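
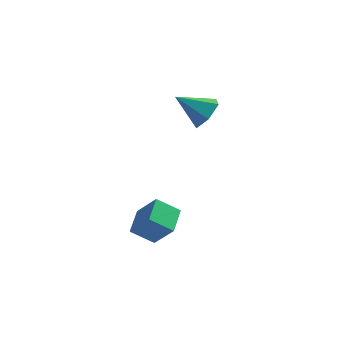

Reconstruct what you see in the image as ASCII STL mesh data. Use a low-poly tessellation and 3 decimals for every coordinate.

solid 
facet normal 0.808 0.032 -0.588
outer loop
vertex 1.722 3.824 1.196
vertex 1.337 3.939 0.673
vertex 1.574 4.444 1.026
endloop
endfacet
facet normal 0.138 0.292 0.946
outer loop
vertex 1.722 3.824 1.196
vertex 1.574 4.444 1.026
vertex 0.383 3.901 1.367
endloop
endfacet
facet normal 0.808 0.033 -0.589
outer loop
vertex 1.574 4.444 1.026
vertex 1.337 3.939 0.673
vertex 1.188 4.559 0.503
endloop
endfacet
facet normal -0.283 0.872 0.400
outer loop
vertex 1.574 4.444 1.026
vertex 1.188 4.559 0.503
vertex 0.383 3.901 1.367
endloop
endfacet
facet normal 0.808 0.033 -0.589
outer loop
vertex 1.188 4.559 0.503
vertex 1.337 3.939 0.673
vertex 0.951 4.055 0.15
endloop
endfacet
facet normal -0.772 0.566 -0.289
outer loop
vertex 1.188 4.559 0.503
vertex 0.951 4.055 0.15
vertex 0.383 3.901 1.367
endloop
endfacet
facet normal 0.808 0.033 -0.589
outer loop
vertex 0.951 4.055 0.15
vertex 1.337 3.939 0.673
vertex 1.1 3.434 0.32
endloop
endfacet
facet normal -0.842 -0.321 -0.434
outer loop
vertex 0.951 4.055 0.15
vertex 1.1 3.434 0.32
vertex 0.383 3.901 1.367
endloop
endfacet
facet normal 0.808 0.032 -0.588
outer loop
vertex 1.1 3.434 0.32
vertex 1.337 3.939 0.673
vertex 1.485 3.319 0.843
endloop
endfacet
facet normal -0.422 -0.900 0.113
outer loop
vertex 1.1 3.434 0.32
vertex 1.485 3.319 0.843
vertex 0.383 3.901 1.367
endloop
endfacet
facet normal 0.808 0.032 -0.588
outer loop
vertex 1.485 3.319 0.843
vertex 1.337 3.939 0.673
vertex 1.722 3.824 1.196
endloop
endfacet
facet normal 0.068 -0.593 0.802
outer loop
vertex 1.485 3.319 0.843
vertex 1.722 3.824 1.196
vertex 0.383 3.901 1.367
endloop
endfacet
facet normal -0.571 0.282 -0.771
outer loop
vertex -0.383 -0.158 -1.93
vertex -0.303 0.72 -1.668
vertex 0.327 -0.075 -2.425
endloop
endfacet
facet normal -0.087 -0.955 -0.285
outer loop
vertex 0.943 -0.38 -1.592
vertex -0.383 -0.158 -1.93
vertex 0.327 -0.075 -2.425
endloop
endfacet
facet normal -0.571 0.282 -0.771
outer loop
vertex 0.327 -0.075 -2.425
vertex -0.303 0.72 -1.668
vertex 0.407 0.803 -2.163
endloop
endfacet
facet normal 0.817 0.095 -0.569
outer loop
vertex 0.407 0.803 -2.163
vertex 0.943 -0.38 -1.592
vertex 0.327 -0.075 -2.425
endloop
endfacet
facet normal -0.817 -0.095 0.569
outer loop
vertex -0.383 -0.158 -1.93
vertex 0.313 0.415 -0.835
vertex -0.303 0.72 -1.668
endloop
endfacet
facet normal -0.087 -0.955 -0.285
outer loop
vertex 0.233 -0.463 -1.097
vertex -0.383 -0.158 -1.93
vertex 0.943 -0.38 -1.592
endloop
endfacet
facet normal -0.817 -0.095 0.569
outer loop
vertex 0.233 -0.463 -1.097
vertex 0.313 0.415 -0.835
vertex -0.383 -0.158 -1.93
endloop
endfacet
facet normal 0.087 0.955 0.285
outer loop
vertex -0.303 0.72 -1.668
vertex 0.313 0.415 -0.835
vertex 0.407 0.803 -2.163
endloop
endfacet
facet normal 0.817 0.095 -0.569
outer loop
vertex 1.023 0.498 -1.33
vertex 0.943 -0.38 -1.592
vertex 0.407 0.803 -2.163
endloop
endfacet
facet normal 0.087 0.955 0.285
outer loop
vertex 0.407 0.803 -2.163
vertex 0.313 0.415 -0.835
vertex 1.023 0.498 -1.33
endloop
endfacet
facet normal 0.571 -0.282 0.771
outer loop
vertex 1.023 0.498 -1.33
vertex 0.233 -0.463 -1.097
vertex 0.943 -0.38 -1.592
endloop
endfacet
facet normal 0.571 -0.282 0.771
outer loop
vertex 0.313 0.415 -0.835
vertex 0.233 -0.463 -1.097
vertex 1.023 0.498 -1.33
endloop
endfacet

endsolid


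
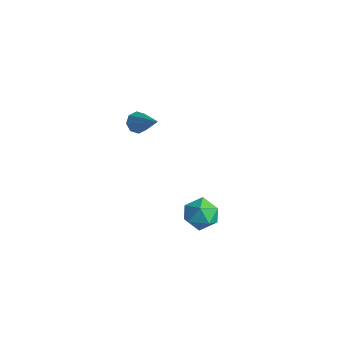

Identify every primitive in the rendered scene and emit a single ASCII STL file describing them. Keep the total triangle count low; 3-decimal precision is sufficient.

solid 
facet normal -0.777 0.091 -0.622
outer loop
vertex 1.509 -1.288 2.735
vertex 1.222 -1.073 3.125
vertex 1.545 -0.885 2.749
endloop
endfacet
facet normal 0.814 -0.053 -0.579
outer loop
vertex 1.509 -1.288 2.735
vertex 1.545 -0.885 2.749
vertex 2.538 -1.227 4.175
endloop
endfacet
facet normal -0.777 0.091 -0.622
outer loop
vertex 1.545 -0.885 2.749
vertex 1.222 -1.073 3.125
vertex 1.392 -0.591 2.983
endloop
endfacet
facet normal 0.699 0.631 -0.336
outer loop
vertex 1.545 -0.885 2.749
vertex 1.392 -0.591 2.983
vertex 2.538 -1.227 4.175
endloop
endfacet
facet normal -0.779 0.092 -0.620
outer loop
vertex 1.392 -0.591 2.983
vertex 1.222 -1.073 3.125
vertex 1.14 -0.58 3.301
endloop
endfacet
facet normal 0.302 0.931 0.207
outer loop
vertex 1.392 -0.591 2.983
vertex 1.14 -0.58 3.301
vertex 2.538 -1.227 4.175
endloop
endfacet
facet normal -0.778 0.093 -0.622
outer loop
vertex 1.14 -0.58 3.301
vertex 1.222 -1.073 3.125
vertex 0.936 -0.857 3.515
endloop
endfacet
facet normal -0.145 0.670 0.728
outer loop
vertex 1.14 -0.58 3.301
vertex 0.936 -0.857 3.515
vertex 2.538 -1.227 4.175
endloop
endfacet
facet normal -0.778 0.091 -0.621
outer loop
vertex 0.936 -0.857 3.515
vertex 1.222 -1.073 3.125
vertex 0.9 -1.261 3.501
endloop
endfacet
facet normal -0.381 0.002 0.925
outer loop
vertex 0.936 -0.857 3.515
vertex 0.9 -1.261 3.501
vertex 2.538 -1.227 4.175
endloop
endfacet
facet normal -0.778 0.090 -0.622
outer loop
vertex 0.9 -1.261 3.501
vertex 1.222 -1.073 3.125
vertex 1.053 -1.555 3.267
endloop
endfacet
facet normal -0.266 -0.681 0.682
outer loop
vertex 0.9 -1.261 3.501
vertex 1.053 -1.555 3.267
vertex 2.538 -1.227 4.175
endloop
endfacet
facet normal -0.779 0.090 -0.620
outer loop
vertex 1.053 -1.555 3.267
vertex 1.222 -1.073 3.125
vertex 1.305 -1.566 2.949
endloop
endfacet
facet normal 0.132 -0.982 0.139
outer loop
vertex 1.053 -1.555 3.267
vertex 1.305 -1.566 2.949
vertex 2.538 -1.227 4.175
endloop
endfacet
facet normal -0.777 0.091 -0.622
outer loop
vertex 1.305 -1.566 2.949
vertex 1.222 -1.073 3.125
vertex 1.509 -1.288 2.735
endloop
endfacet
facet normal 0.579 -0.720 -0.383
outer loop
vertex 1.305 -1.566 2.949
vertex 1.509 -1.288 2.735
vertex 2.538 -1.227 4.175
endloop
endfacet
facet normal -0.580 0.782 0.229
outer loop
vertex 3.804 0.722 -2.014
vertex 3.12 0.213 -2.01
vertex 3.565 0.334 -1.294
endloop
endfacet
facet normal 0.077 0.867 0.493
outer loop
vertex 3.804 0.722 -2.014
vertex 3.565 0.334 -1.294
vertex 4.39 0.378 -1.501
endloop
endfacet
facet normal 0.539 0.841 -0.051
outer loop
vertex 3.804 0.722 -2.014
vertex 4.39 0.378 -1.501
vertex 4.455 0.285 -2.345
endloop
endfacet
facet normal 0.165 0.740 -0.652
outer loop
vertex 3.804 0.722 -2.014
vertex 4.455 0.285 -2.345
vertex 3.67 0.183 -2.66
endloop
endfacet
facet normal -0.526 0.703 -0.478
outer loop
vertex 3.804 0.722 -2.014
vertex 3.67 0.183 -2.66
vertex 3.12 0.213 -2.01
endloop
endfacet
facet normal 0.215 0.316 0.924
outer loop
vertex 4.39 0.378 -1.501
vertex 3.565 0.334 -1.294
vertex 4.07 -0.343 -1.18
endloop
endfacet
facet normal -0.849 0.177 0.498
outer loop
vertex 3.565 0.334 -1.294
vertex 3.12 0.213 -2.01
vertex 3.285 -0.445 -1.495
endloop
endfacet
facet normal -0.761 0.050 -0.646
outer loop
vertex 3.12 0.213 -2.01
vertex 3.67 0.183 -2.66
vertex 3.35 -0.538 -2.339
endloop
endfacet
facet normal 0.358 0.111 -0.927
outer loop
vertex 3.67 0.183 -2.66
vertex 4.455 0.285 -2.345
vertex 4.175 -0.494 -2.546
endloop
endfacet
facet normal 0.960 0.275 0.044
outer loop
vertex 4.455 0.285 -2.345
vertex 4.39 0.378 -1.501
vertex 4.62 -0.373 -1.83
endloop
endfacet
facet normal -0.165 -0.740 0.652
outer loop
vertex 3.936 -0.882 -1.826
vertex 4.07 -0.343 -1.18
vertex 3.285 -0.445 -1.495
endloop
endfacet
facet normal -0.539 -0.841 0.051
outer loop
vertex 3.936 -0.882 -1.826
vertex 3.285 -0.445 -1.495
vertex 3.35 -0.538 -2.339
endloop
endfacet
facet normal -0.077 -0.867 -0.493
outer loop
vertex 3.936 -0.882 -1.826
vertex 3.35 -0.538 -2.339
vertex 4.175 -0.494 -2.546
endloop
endfacet
facet normal 0.580 -0.782 -0.229
outer loop
vertex 3.936 -0.882 -1.826
vertex 4.175 -0.494 -2.546
vertex 4.62 -0.373 -1.83
endloop
endfacet
facet normal 0.526 -0.703 0.478
outer loop
vertex 3.936 -0.882 -1.826
vertex 4.62 -0.373 -1.83
vertex 4.07 -0.343 -1.18
endloop
endfacet
facet normal -0.358 -0.111 0.927
outer loop
vertex 3.285 -0.445 -1.495
vertex 4.07 -0.343 -1.18
vertex 3.565 0.334 -1.294
endloop
endfacet
facet normal -0.960 -0.275 -0.044
outer loop
vertex 3.35 -0.538 -2.339
vertex 3.285 -0.445 -1.495
vertex 3.12 0.213 -2.01
endloop
endfacet
facet normal -0.215 -0.316 -0.924
outer loop
vertex 4.175 -0.494 -2.546
vertex 3.35 -0.538 -2.339
vertex 3.67 0.183 -2.66
endloop
endfacet
facet normal 0.849 -0.177 -0.498
outer loop
vertex 4.62 -0.373 -1.83
vertex 4.175 -0.494 -2.546
vertex 4.455 0.285 -2.345
endloop
endfacet
facet normal 0.761 -0.050 0.646
outer loop
vertex 4.07 -0.343 -1.18
vertex 4.62 -0.373 -1.83
vertex 4.39 0.378 -1.501
endloop
endfacet

endsolid


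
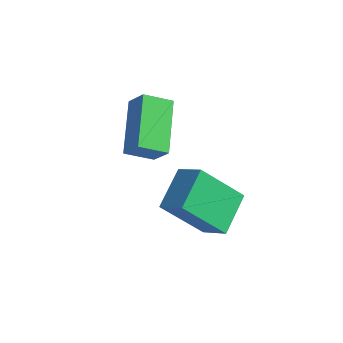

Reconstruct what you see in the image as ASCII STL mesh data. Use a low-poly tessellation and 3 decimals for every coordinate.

solid 
facet normal -0.829 0.098 -0.551
outer loop
vertex 1.107 1.971 -0.005
vertex 0.835 3.453 0.666
vertex 2.247 2.882 -1.557
endloop
endfacet
facet normal 0.165 -0.899 -0.406
outer loop
vertex 3.225 2.767 -0.906
vertex 1.107 1.971 -0.005
vertex 2.247 2.882 -1.557
endloop
endfacet
facet normal -0.829 0.098 -0.551
outer loop
vertex 2.247 2.882 -1.557
vertex 0.835 3.453 0.666
vertex 1.975 4.364 -0.886
endloop
endfacet
facet normal 0.535 0.428 -0.728
outer loop
vertex 1.975 4.364 -0.886
vertex 3.225 2.767 -0.906
vertex 2.247 2.882 -1.557
endloop
endfacet
facet normal -0.535 -0.428 0.728
outer loop
vertex 1.107 1.971 -0.005
vertex 1.813 3.338 1.317
vertex 0.835 3.453 0.666
endloop
endfacet
facet normal 0.165 -0.899 -0.406
outer loop
vertex 2.085 1.856 0.646
vertex 1.107 1.971 -0.005
vertex 3.225 2.767 -0.906
endloop
endfacet
facet normal -0.535 -0.428 0.728
outer loop
vertex 2.085 1.856 0.646
vertex 1.813 3.338 1.317
vertex 1.107 1.971 -0.005
endloop
endfacet
facet normal -0.165 0.899 0.406
outer loop
vertex 0.835 3.453 0.666
vertex 1.813 3.338 1.317
vertex 1.975 4.364 -0.886
endloop
endfacet
facet normal 0.535 0.428 -0.728
outer loop
vertex 2.953 4.249 -0.235
vertex 3.225 2.767 -0.906
vertex 1.975 4.364 -0.886
endloop
endfacet
facet normal -0.165 0.899 0.406
outer loop
vertex 1.975 4.364 -0.886
vertex 1.813 3.338 1.317
vertex 2.953 4.249 -0.235
endloop
endfacet
facet normal 0.829 -0.098 0.551
outer loop
vertex 2.953 4.249 -0.235
vertex 2.085 1.856 0.646
vertex 3.225 2.767 -0.906
endloop
endfacet
facet normal 0.829 -0.098 0.551
outer loop
vertex 1.813 3.338 1.317
vertex 2.085 1.856 0.646
vertex 2.953 4.249 -0.235
endloop
endfacet
facet normal -0.631 0.063 -0.773
outer loop
vertex -0.239 1.854 2.261
vertex -1.219 3.512 3.195
vertex 0.475 2.572 1.737
endloop
endfacet
facet normal 0.458 -0.774 -0.437
outer loop
vertex 1.119 2.508 2.525
vertex -0.239 1.854 2.261
vertex 0.475 2.572 1.737
endloop
endfacet
facet normal -0.631 0.062 -0.773
outer loop
vertex 0.475 2.572 1.737
vertex -1.219 3.512 3.195
vertex -0.505 4.229 2.67
endloop
endfacet
facet normal 0.626 0.629 -0.460
outer loop
vertex -0.505 4.229 2.67
vertex 1.119 2.508 2.525
vertex 0.475 2.572 1.737
endloop
endfacet
facet normal -0.626 -0.629 0.460
outer loop
vertex -0.239 1.854 2.261
vertex -0.575 3.448 3.983
vertex -1.219 3.512 3.195
endloop
endfacet
facet normal 0.458 -0.775 -0.436
outer loop
vertex 0.405 1.791 3.05
vertex -0.239 1.854 2.261
vertex 1.119 2.508 2.525
endloop
endfacet
facet normal -0.626 -0.629 0.461
outer loop
vertex 0.405 1.791 3.05
vertex -0.575 3.448 3.983
vertex -0.239 1.854 2.261
endloop
endfacet
facet normal -0.457 0.775 0.437
outer loop
vertex -1.219 3.512 3.195
vertex -0.575 3.448 3.983
vertex -0.505 4.229 2.67
endloop
endfacet
facet normal 0.626 0.629 -0.461
outer loop
vertex 0.139 4.166 3.459
vertex 1.119 2.508 2.525
vertex -0.505 4.229 2.67
endloop
endfacet
facet normal -0.459 0.774 0.436
outer loop
vertex -0.505 4.229 2.67
vertex -0.575 3.448 3.983
vertex 0.139 4.166 3.459
endloop
endfacet
facet normal 0.631 -0.062 0.773
outer loop
vertex 0.139 4.166 3.459
vertex 0.405 1.791 3.05
vertex 1.119 2.508 2.525
endloop
endfacet
facet normal 0.631 -0.063 0.774
outer loop
vertex -0.575 3.448 3.983
vertex 0.405 1.791 3.05
vertex 0.139 4.166 3.459
endloop
endfacet

endsolid


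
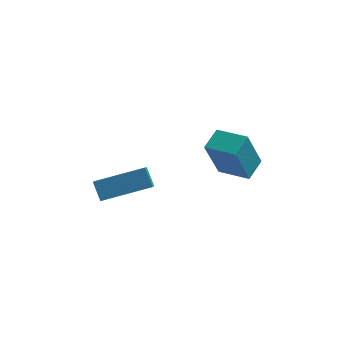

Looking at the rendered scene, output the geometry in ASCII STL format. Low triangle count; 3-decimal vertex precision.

solid 
facet normal -0.399 0.512 0.761
outer loop
vertex -4.083 0.538 -1.791
vertex -2.183 1.151 -1.207
vertex -4.168 1.385 -2.405
endloop
endfacet
facet normal -0.913 -0.295 -0.280
outer loop
vertex -3.797 0.909 -3.113
vertex -4.083 0.538 -1.791
vertex -4.168 1.385 -2.405
endloop
endfacet
facet normal -0.399 0.512 0.761
outer loop
vertex -4.168 1.385 -2.405
vertex -2.183 1.151 -1.207
vertex -2.268 1.998 -1.822
endloop
endfacet
facet normal -0.081 0.807 -0.585
outer loop
vertex -2.268 1.998 -1.822
vertex -3.797 0.909 -3.113
vertex -4.168 1.385 -2.405
endloop
endfacet
facet normal 0.081 -0.807 0.585
outer loop
vertex -4.083 0.538 -1.791
vertex -1.812 0.675 -1.915
vertex -2.183 1.151 -1.207
endloop
endfacet
facet normal -0.913 -0.295 -0.280
outer loop
vertex -3.712 0.062 -2.498
vertex -4.083 0.538 -1.791
vertex -3.797 0.909 -3.113
endloop
endfacet
facet normal 0.081 -0.807 0.585
outer loop
vertex -3.712 0.062 -2.498
vertex -1.812 0.675 -1.915
vertex -4.083 0.538 -1.791
endloop
endfacet
facet normal 0.913 0.295 0.280
outer loop
vertex -2.183 1.151 -1.207
vertex -1.812 0.675 -1.915
vertex -2.268 1.998 -1.822
endloop
endfacet
facet normal -0.080 0.807 -0.585
outer loop
vertex -1.897 1.522 -2.529
vertex -3.797 0.909 -3.113
vertex -2.268 1.998 -1.822
endloop
endfacet
facet normal 0.913 0.295 0.281
outer loop
vertex -2.268 1.998 -1.822
vertex -1.812 0.675 -1.915
vertex -1.897 1.522 -2.529
endloop
endfacet
facet normal 0.399 -0.512 -0.761
outer loop
vertex -1.897 1.522 -2.529
vertex -3.712 0.062 -2.498
vertex -3.797 0.909 -3.113
endloop
endfacet
facet normal 0.399 -0.512 -0.761
outer loop
vertex -1.812 0.675 -1.915
vertex -3.712 0.062 -2.498
vertex -1.897 1.522 -2.529
endloop
endfacet
facet normal -0.910 0.401 -0.104
outer loop
vertex 0.141 0.784 0.534
vertex 0.487 1.672 0.926
vertex 0.615 1.394 -1.267
endloop
endfacet
facet normal -0.337 -0.861 -0.380
outer loop
vertex 1.853 0.848 -1.126
vertex 0.141 0.784 0.534
vertex 0.615 1.394 -1.267
endloop
endfacet
facet normal -0.910 0.401 -0.104
outer loop
vertex 0.615 1.394 -1.267
vertex 0.487 1.672 0.926
vertex 0.961 2.281 -0.876
endloop
endfacet
facet normal 0.242 0.311 -0.919
outer loop
vertex 0.961 2.281 -0.876
vertex 1.853 0.848 -1.126
vertex 0.615 1.394 -1.267
endloop
endfacet
facet normal -0.242 -0.311 0.919
outer loop
vertex 0.141 0.784 0.534
vertex 1.725 1.126 1.067
vertex 0.487 1.672 0.926
endloop
endfacet
facet normal -0.336 -0.862 -0.380
outer loop
vertex 1.379 0.239 0.676
vertex 0.141 0.784 0.534
vertex 1.853 0.848 -1.126
endloop
endfacet
facet normal -0.242 -0.311 0.919
outer loop
vertex 1.379 0.239 0.676
vertex 1.725 1.126 1.067
vertex 0.141 0.784 0.534
endloop
endfacet
facet normal 0.337 0.862 0.380
outer loop
vertex 0.487 1.672 0.926
vertex 1.725 1.126 1.067
vertex 0.961 2.281 -0.876
endloop
endfacet
facet normal 0.242 0.311 -0.919
outer loop
vertex 2.199 1.736 -0.734
vertex 1.853 0.848 -1.126
vertex 0.961 2.281 -0.876
endloop
endfacet
facet normal 0.336 0.862 0.380
outer loop
vertex 0.961 2.281 -0.876
vertex 1.725 1.126 1.067
vertex 2.199 1.736 -0.734
endloop
endfacet
facet normal 0.910 -0.401 0.104
outer loop
vertex 2.199 1.736 -0.734
vertex 1.379 0.239 0.676
vertex 1.853 0.848 -1.126
endloop
endfacet
facet normal 0.910 -0.401 0.104
outer loop
vertex 1.725 1.126 1.067
vertex 1.379 0.239 0.676
vertex 2.199 1.736 -0.734
endloop
endfacet

endsolid


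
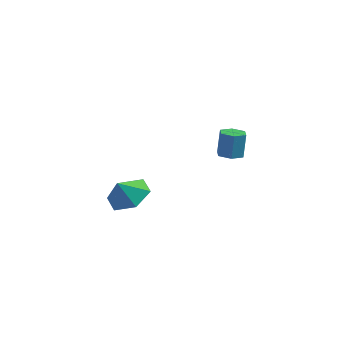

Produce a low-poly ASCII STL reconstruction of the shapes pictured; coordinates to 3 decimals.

solid 
facet normal 0.261 0.472 -0.842
outer loop
vertex -1.314 2.058 -3.303
vertex -2.076 2.764 -3.143
vertex -1.115 2.93 -2.752
endloop
endfacet
facet normal 0.537 -0.535 0.653
outer loop
vertex -1.314 2.058 -3.303
vertex -1.115 2.93 -2.752
vertex -2.344 2.276 -2.277
endloop
endfacet
facet normal 0.261 0.473 -0.842
outer loop
vertex -1.115 2.93 -2.752
vertex -2.076 2.764 -3.143
vertex -1.877 3.635 -2.592
endloop
endfacet
facet normal 0.305 0.115 0.946
outer loop
vertex -1.115 2.93 -2.752
vertex -1.877 3.635 -2.592
vertex -2.344 2.276 -2.277
endloop
endfacet
facet normal 0.261 0.473 -0.842
outer loop
vertex -1.877 3.635 -2.592
vertex -2.076 2.764 -3.143
vertex -2.837 3.469 -2.983
endloop
endfacet
facet normal -0.405 0.336 0.851
outer loop
vertex -1.877 3.635 -2.592
vertex -2.837 3.469 -2.983
vertex -2.344 2.276 -2.277
endloop
endfacet
facet normal 0.261 0.473 -0.841
outer loop
vertex -2.837 3.469 -2.983
vertex -2.076 2.764 -3.143
vertex -3.036 2.597 -3.535
endloop
endfacet
facet normal -0.882 -0.091 0.462
outer loop
vertex -2.837 3.469 -2.983
vertex -3.036 2.597 -3.535
vertex -2.344 2.276 -2.277
endloop
endfacet
facet normal 0.261 0.473 -0.841
outer loop
vertex -3.036 2.597 -3.535
vertex -2.076 2.764 -3.143
vertex -2.274 1.892 -3.695
endloop
endfacet
facet normal -0.650 -0.741 0.169
outer loop
vertex -3.036 2.597 -3.535
vertex -2.274 1.892 -3.695
vertex -2.344 2.276 -2.277
endloop
endfacet
facet normal 0.262 0.473 -0.841
outer loop
vertex -2.274 1.892 -3.695
vertex -2.076 2.764 -3.143
vertex -1.314 2.058 -3.303
endloop
endfacet
facet normal 0.059 -0.963 0.264
outer loop
vertex -2.274 1.892 -3.695
vertex -1.314 2.058 -3.303
vertex -2.344 2.276 -2.277
endloop
endfacet
facet normal -0.010 -0.173 -0.985
outer loop
vertex 3.774 1.722 1.206
vertex 3.205 1.71 1.214
vertex 3.478 2.202 1.125
endloop
endfacet
facet normal 0.854 0.511 -0.097
outer loop
vertex 3.774 1.722 1.206
vertex 3.478 2.202 1.125
vertex 3.785 1.922 2.359
endloop
endfacet
facet normal 0.854 0.511 -0.097
outer loop
vertex 3.785 1.922 2.359
vertex 3.478 2.202 1.125
vertex 3.489 2.402 2.278
endloop
endfacet
facet normal 0.008 0.171 0.985
outer loop
vertex 3.785 1.922 2.359
vertex 3.489 2.402 2.278
vertex 3.215 1.91 2.366
endloop
endfacet
facet normal -0.010 -0.173 -0.985
outer loop
vertex 3.478 2.202 1.125
vertex 3.205 1.71 1.214
vertex 2.908 2.19 1.133
endloop
endfacet
facet normal -0.023 0.985 -0.171
outer loop
vertex 3.478 2.202 1.125
vertex 2.908 2.19 1.133
vertex 3.489 2.402 2.278
endloop
endfacet
facet normal -0.023 0.985 -0.171
outer loop
vertex 3.489 2.402 2.278
vertex 2.908 2.19 1.133
vertex 2.919 2.39 2.286
endloop
endfacet
facet normal 0.010 0.171 0.985
outer loop
vertex 3.489 2.402 2.278
vertex 2.919 2.39 2.286
vertex 3.215 1.91 2.366
endloop
endfacet
facet normal -0.008 -0.171 -0.985
outer loop
vertex 2.908 2.19 1.133
vertex 3.205 1.71 1.214
vertex 2.635 1.698 1.221
endloop
endfacet
facet normal -0.878 0.474 -0.074
outer loop
vertex 2.908 2.19 1.133
vertex 2.635 1.698 1.221
vertex 2.919 2.39 2.286
endloop
endfacet
facet normal -0.878 0.474 -0.074
outer loop
vertex 2.919 2.39 2.286
vertex 2.635 1.698 1.221
vertex 2.646 1.898 2.374
endloop
endfacet
facet normal 0.010 0.171 0.985
outer loop
vertex 2.919 2.39 2.286
vertex 2.646 1.898 2.374
vertex 3.215 1.91 2.366
endloop
endfacet
facet normal -0.008 -0.171 -0.985
outer loop
vertex 2.635 1.698 1.221
vertex 3.205 1.71 1.214
vertex 2.931 1.218 1.302
endloop
endfacet
facet normal -0.854 -0.511 0.097
outer loop
vertex 2.635 1.698 1.221
vertex 2.931 1.218 1.302
vertex 2.646 1.898 2.374
endloop
endfacet
facet normal -0.854 -0.511 0.097
outer loop
vertex 2.646 1.898 2.374
vertex 2.931 1.218 1.302
vertex 2.942 1.418 2.455
endloop
endfacet
facet normal 0.010 0.173 0.985
outer loop
vertex 2.646 1.898 2.374
vertex 2.942 1.418 2.455
vertex 3.215 1.91 2.366
endloop
endfacet
facet normal -0.010 -0.171 -0.985
outer loop
vertex 2.931 1.218 1.302
vertex 3.205 1.71 1.214
vertex 3.501 1.23 1.294
endloop
endfacet
facet normal 0.023 -0.985 0.171
outer loop
vertex 2.931 1.218 1.302
vertex 3.501 1.23 1.294
vertex 2.942 1.418 2.455
endloop
endfacet
facet normal 0.023 -0.985 0.171
outer loop
vertex 2.942 1.418 2.455
vertex 3.501 1.23 1.294
vertex 3.512 1.43 2.447
endloop
endfacet
facet normal 0.010 0.173 0.985
outer loop
vertex 2.942 1.418 2.455
vertex 3.512 1.43 2.447
vertex 3.215 1.91 2.366
endloop
endfacet
facet normal -0.010 -0.171 -0.985
outer loop
vertex 3.501 1.23 1.294
vertex 3.205 1.71 1.214
vertex 3.774 1.722 1.206
endloop
endfacet
facet normal 0.878 -0.474 0.074
outer loop
vertex 3.501 1.23 1.294
vertex 3.774 1.722 1.206
vertex 3.512 1.43 2.447
endloop
endfacet
facet normal 0.878 -0.474 0.074
outer loop
vertex 3.512 1.43 2.447
vertex 3.774 1.722 1.206
vertex 3.785 1.922 2.359
endloop
endfacet
facet normal 0.008 0.171 0.985
outer loop
vertex 3.512 1.43 2.447
vertex 3.785 1.922 2.359
vertex 3.215 1.91 2.366
endloop
endfacet

endsolid


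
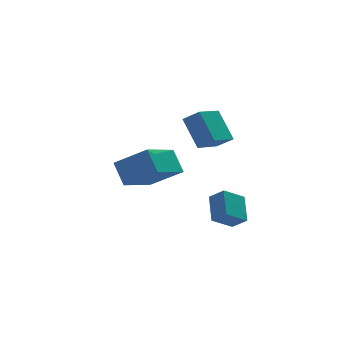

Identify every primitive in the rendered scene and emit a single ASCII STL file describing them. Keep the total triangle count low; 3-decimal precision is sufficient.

solid 
facet normal -0.787 -0.540 0.297
outer loop
vertex 0.338 2.347 2.293
vertex 0.068 3.446 3.575
vertex -0.228 2.863 1.731
endloop
endfacet
facet normal 0.158 -0.643 -0.750
outer loop
vertex 0.952 3.674 1.285
vertex 0.338 2.347 2.293
vertex -0.228 2.863 1.731
endloop
endfacet
facet normal -0.787 -0.541 0.297
outer loop
vertex -0.228 2.863 1.731
vertex 0.068 3.446 3.575
vertex -0.499 3.962 3.013
endloop
endfacet
facet normal -0.596 0.543 -0.591
outer loop
vertex -0.499 3.962 3.013
vertex 0.952 3.674 1.285
vertex -0.228 2.863 1.731
endloop
endfacet
facet normal 0.597 -0.543 0.591
outer loop
vertex 0.338 2.347 2.293
vertex 1.248 4.257 3.129
vertex 0.068 3.446 3.575
endloop
endfacet
facet normal 0.158 -0.643 -0.750
outer loop
vertex 1.519 3.158 1.847
vertex 0.338 2.347 2.293
vertex 0.952 3.674 1.285
endloop
endfacet
facet normal 0.596 -0.543 0.591
outer loop
vertex 1.519 3.158 1.847
vertex 1.248 4.257 3.129
vertex 0.338 2.347 2.293
endloop
endfacet
facet normal -0.158 0.643 0.750
outer loop
vertex 0.068 3.446 3.575
vertex 1.248 4.257 3.129
vertex -0.499 3.962 3.013
endloop
endfacet
facet normal -0.596 0.543 -0.591
outer loop
vertex 0.682 4.773 2.567
vertex 0.952 3.674 1.285
vertex -0.499 3.962 3.013
endloop
endfacet
facet normal -0.158 0.643 0.750
outer loop
vertex -0.499 3.962 3.013
vertex 1.248 4.257 3.129
vertex 0.682 4.773 2.567
endloop
endfacet
facet normal 0.787 0.541 -0.298
outer loop
vertex 0.682 4.773 2.567
vertex 1.519 3.158 1.847
vertex 0.952 3.674 1.285
endloop
endfacet
facet normal 0.787 0.540 -0.297
outer loop
vertex 1.248 4.257 3.129
vertex 1.519 3.158 1.847
vertex 0.682 4.773 2.567
endloop
endfacet
facet normal -0.660 0.504 -0.557
outer loop
vertex -5.029 -0.483 3.135
vertex -3.546 0.629 2.385
vertex -4.883 -1.283 2.239
endloop
endfacet
facet normal -0.741 -0.556 0.376
outer loop
vertex -3.774 -2.129 3.175
vertex -5.029 -0.483 3.135
vertex -4.883 -1.283 2.239
endloop
endfacet
facet normal -0.660 0.504 -0.557
outer loop
vertex -4.883 -1.283 2.239
vertex -3.546 0.629 2.385
vertex -3.4 -0.17 1.488
endloop
endfacet
facet normal 0.121 -0.661 -0.741
outer loop
vertex -3.4 -0.17 1.488
vertex -3.774 -2.129 3.175
vertex -4.883 -1.283 2.239
endloop
endfacet
facet normal -0.121 0.661 0.741
outer loop
vertex -5.029 -0.483 3.135
vertex -2.437 -0.217 3.321
vertex -3.546 0.629 2.385
endloop
endfacet
facet normal -0.742 -0.556 0.375
outer loop
vertex -3.92 -1.33 4.072
vertex -5.029 -0.483 3.135
vertex -3.774 -2.129 3.175
endloop
endfacet
facet normal -0.121 0.661 0.741
outer loop
vertex -3.92 -1.33 4.072
vertex -2.437 -0.217 3.321
vertex -5.029 -0.483 3.135
endloop
endfacet
facet normal 0.741 0.557 -0.375
outer loop
vertex -3.546 0.629 2.385
vertex -2.437 -0.217 3.321
vertex -3.4 -0.17 1.488
endloop
endfacet
facet normal 0.121 -0.661 -0.741
outer loop
vertex -2.291 -1.017 2.425
vertex -3.774 -2.129 3.175
vertex -3.4 -0.17 1.488
endloop
endfacet
facet normal 0.742 0.556 -0.375
outer loop
vertex -3.4 -0.17 1.488
vertex -2.437 -0.217 3.321
vertex -2.291 -1.017 2.425
endloop
endfacet
facet normal 0.660 -0.505 0.557
outer loop
vertex -2.291 -1.017 2.425
vertex -3.92 -1.33 4.072
vertex -3.774 -2.129 3.175
endloop
endfacet
facet normal 0.660 -0.504 0.557
outer loop
vertex -2.437 -0.217 3.321
vertex -3.92 -1.33 4.072
vertex -2.291 -1.017 2.425
endloop
endfacet
facet normal -0.510 0.594 -0.622
outer loop
vertex -0.923 -0.313 0.427
vertex 0.049 -0.134 -0.199
vertex -1.228 -1.395 -0.355
endloop
endfacet
facet normal -0.830 -0.153 0.536
outer loop
vertex -0.789 -1.906 0.179
vertex -0.923 -0.313 0.427
vertex -1.228 -1.395 -0.355
endloop
endfacet
facet normal -0.510 0.594 -0.622
outer loop
vertex -1.228 -1.395 -0.355
vertex 0.049 -0.134 -0.199
vertex -0.256 -1.216 -0.982
endloop
endfacet
facet normal -0.223 -0.789 -0.572
outer loop
vertex -0.256 -1.216 -0.982
vertex -0.789 -1.906 0.179
vertex -1.228 -1.395 -0.355
endloop
endfacet
facet normal 0.223 0.789 0.572
outer loop
vertex -0.923 -0.313 0.427
vertex 0.488 -0.645 0.335
vertex 0.049 -0.134 -0.199
endloop
endfacet
facet normal -0.831 -0.153 0.535
outer loop
vertex -0.484 -0.824 0.962
vertex -0.923 -0.313 0.427
vertex -0.789 -1.906 0.179
endloop
endfacet
facet normal 0.223 0.790 0.571
outer loop
vertex -0.484 -0.824 0.962
vertex 0.488 -0.645 0.335
vertex -0.923 -0.313 0.427
endloop
endfacet
facet normal 0.830 0.154 -0.536
outer loop
vertex 0.049 -0.134 -0.199
vertex 0.488 -0.645 0.335
vertex -0.256 -1.216 -0.982
endloop
endfacet
facet normal -0.223 -0.790 -0.572
outer loop
vertex 0.183 -1.727 -0.447
vertex -0.789 -1.906 0.179
vertex -0.256 -1.216 -0.982
endloop
endfacet
facet normal 0.831 0.153 -0.536
outer loop
vertex -0.256 -1.216 -0.982
vertex 0.488 -0.645 0.335
vertex 0.183 -1.727 -0.447
endloop
endfacet
facet normal 0.510 -0.594 0.622
outer loop
vertex 0.183 -1.727 -0.447
vertex -0.484 -0.824 0.962
vertex -0.789 -1.906 0.179
endloop
endfacet
facet normal 0.511 -0.594 0.622
outer loop
vertex 0.488 -0.645 0.335
vertex -0.484 -0.824 0.962
vertex 0.183 -1.727 -0.447
endloop
endfacet

endsolid


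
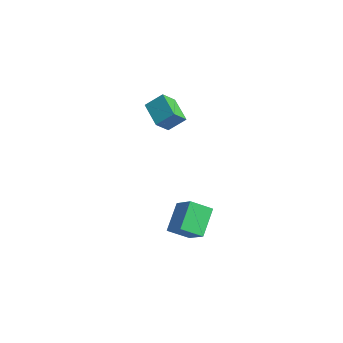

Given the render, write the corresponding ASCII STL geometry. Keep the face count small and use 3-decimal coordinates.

solid 
facet normal -0.874 -0.029 0.486
outer loop
vertex -2.598 -2.567 3.867
vertex -2.161 -1.69 4.706
vertex -3.01 -1.702 3.178
endloop
endfacet
facet normal -0.339 -0.680 -0.650
outer loop
vertex -1.419 -1.65 2.294
vertex -2.598 -2.567 3.867
vertex -3.01 -1.702 3.178
endloop
endfacet
facet normal -0.874 -0.028 0.486
outer loop
vertex -3.01 -1.702 3.178
vertex -2.161 -1.69 4.706
vertex -2.572 -0.825 4.017
endloop
endfacet
facet normal -0.349 0.733 -0.584
outer loop
vertex -2.572 -0.825 4.017
vertex -1.419 -1.65 2.294
vertex -3.01 -1.702 3.178
endloop
endfacet
facet normal 0.349 -0.733 0.584
outer loop
vertex -2.598 -2.567 3.867
vertex -0.57 -1.638 3.822
vertex -2.161 -1.69 4.706
endloop
endfacet
facet normal -0.339 -0.679 -0.651
outer loop
vertex -1.008 -2.515 2.983
vertex -2.598 -2.567 3.867
vertex -1.419 -1.65 2.294
endloop
endfacet
facet normal 0.349 -0.733 0.584
outer loop
vertex -1.008 -2.515 2.983
vertex -0.57 -1.638 3.822
vertex -2.598 -2.567 3.867
endloop
endfacet
facet normal 0.339 0.679 0.651
outer loop
vertex -2.161 -1.69 4.706
vertex -0.57 -1.638 3.822
vertex -2.572 -0.825 4.017
endloop
endfacet
facet normal -0.349 0.733 -0.584
outer loop
vertex -0.982 -0.773 3.133
vertex -1.419 -1.65 2.294
vertex -2.572 -0.825 4.017
endloop
endfacet
facet normal 0.339 0.680 0.650
outer loop
vertex -2.572 -0.825 4.017
vertex -0.57 -1.638 3.822
vertex -0.982 -0.773 3.133
endloop
endfacet
facet normal 0.874 0.029 -0.485
outer loop
vertex -0.982 -0.773 3.133
vertex -1.008 -2.515 2.983
vertex -1.419 -1.65 2.294
endloop
endfacet
facet normal 0.873 0.029 -0.486
outer loop
vertex -0.57 -1.638 3.822
vertex -1.008 -2.515 2.983
vertex -0.982 -0.773 3.133
endloop
endfacet
facet normal -0.490 0.475 0.731
outer loop
vertex 2.357 -1.842 -1.423
vertex 2.477 -0.603 -2.147
vertex 1.073 -2.116 -2.105
endloop
endfacet
facet normal -0.084 -0.860 0.503
outer loop
vertex 2.043 -3.057 -3.553
vertex 2.357 -1.842 -1.423
vertex 1.073 -2.116 -2.105
endloop
endfacet
facet normal -0.490 0.475 0.731
outer loop
vertex 1.073 -2.116 -2.105
vertex 2.477 -0.603 -2.147
vertex 1.193 -0.878 -2.829
endloop
endfacet
facet normal -0.868 -0.185 -0.461
outer loop
vertex 1.193 -0.878 -2.829
vertex 2.043 -3.057 -3.553
vertex 1.073 -2.116 -2.105
endloop
endfacet
facet normal 0.868 0.185 0.461
outer loop
vertex 2.357 -1.842 -1.423
vertex 3.447 -1.544 -3.595
vertex 2.477 -0.603 -2.147
endloop
endfacet
facet normal -0.083 -0.860 0.503
outer loop
vertex 3.327 -2.782 -2.871
vertex 2.357 -1.842 -1.423
vertex 2.043 -3.057 -3.553
endloop
endfacet
facet normal 0.868 0.185 0.461
outer loop
vertex 3.327 -2.782 -2.871
vertex 3.447 -1.544 -3.595
vertex 2.357 -1.842 -1.423
endloop
endfacet
facet normal 0.083 0.860 -0.503
outer loop
vertex 2.477 -0.603 -2.147
vertex 3.447 -1.544 -3.595
vertex 1.193 -0.878 -2.829
endloop
endfacet
facet normal -0.868 -0.185 -0.461
outer loop
vertex 2.163 -1.818 -4.277
vertex 2.043 -3.057 -3.553
vertex 1.193 -0.878 -2.829
endloop
endfacet
facet normal 0.083 0.860 -0.503
outer loop
vertex 1.193 -0.878 -2.829
vertex 3.447 -1.544 -3.595
vertex 2.163 -1.818 -4.277
endloop
endfacet
facet normal 0.490 -0.475 -0.731
outer loop
vertex 2.163 -1.818 -4.277
vertex 3.327 -2.782 -2.871
vertex 2.043 -3.057 -3.553
endloop
endfacet
facet normal 0.490 -0.475 -0.731
outer loop
vertex 3.447 -1.544 -3.595
vertex 3.327 -2.782 -2.871
vertex 2.163 -1.818 -4.277
endloop
endfacet

endsolid


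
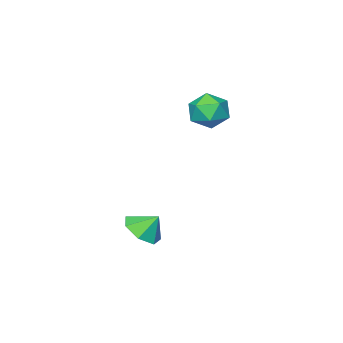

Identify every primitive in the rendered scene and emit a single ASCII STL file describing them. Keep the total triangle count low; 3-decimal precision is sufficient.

solid 
facet normal -0.660 -0.351 0.664
outer loop
vertex -1.944 -1.579 3.151
vertex -1.681 -2.593 2.876
vertex -1.146 -2.092 3.673
endloop
endfacet
facet normal -0.396 0.276 0.876
outer loop
vertex -1.944 -1.579 3.151
vertex -1.146 -2.092 3.673
vertex -1.031 -1.051 3.397
endloop
endfacet
facet normal -0.538 0.758 0.370
outer loop
vertex -1.944 -1.579 3.151
vertex -1.031 -1.051 3.397
vertex -1.495 -0.908 2.429
endloop
endfacet
facet normal -0.890 0.428 -0.156
outer loop
vertex -1.944 -1.579 3.151
vertex -1.495 -0.908 2.429
vertex -1.897 -1.861 2.107
endloop
endfacet
facet normal -0.966 -0.258 0.026
outer loop
vertex -1.944 -1.579 3.151
vertex -1.897 -1.861 2.107
vertex -1.681 -2.593 2.876
endloop
endfacet
facet normal 0.314 0.211 0.926
outer loop
vertex -1.031 -1.051 3.397
vertex -1.146 -2.092 3.673
vertex -0.203 -1.739 3.273
endloop
endfacet
facet normal -0.115 -0.805 0.583
outer loop
vertex -1.146 -2.092 3.673
vertex -1.681 -2.593 2.876
vertex -0.605 -2.692 2.951
endloop
endfacet
facet normal -0.610 -0.653 -0.450
outer loop
vertex -1.681 -2.593 2.876
vertex -1.897 -1.861 2.107
vertex -1.069 -2.549 1.983
endloop
endfacet
facet normal -0.487 0.457 -0.744
outer loop
vertex -1.897 -1.861 2.107
vertex -1.495 -0.908 2.429
vertex -0.954 -1.508 1.707
endloop
endfacet
facet normal 0.084 0.991 0.106
outer loop
vertex -1.495 -0.908 2.429
vertex -1.031 -1.051 3.397
vertex -0.419 -1.007 2.504
endloop
endfacet
facet normal 0.890 -0.428 0.156
outer loop
vertex -0.156 -2.021 2.229
vertex -0.203 -1.739 3.273
vertex -0.605 -2.692 2.951
endloop
endfacet
facet normal 0.538 -0.758 -0.370
outer loop
vertex -0.156 -2.021 2.229
vertex -0.605 -2.692 2.951
vertex -1.069 -2.549 1.983
endloop
endfacet
facet normal 0.396 -0.276 -0.876
outer loop
vertex -0.156 -2.021 2.229
vertex -1.069 -2.549 1.983
vertex -0.954 -1.508 1.707
endloop
endfacet
facet normal 0.660 0.351 -0.664
outer loop
vertex -0.156 -2.021 2.229
vertex -0.954 -1.508 1.707
vertex -0.419 -1.007 2.504
endloop
endfacet
facet normal 0.966 0.258 -0.026
outer loop
vertex -0.156 -2.021 2.229
vertex -0.419 -1.007 2.504
vertex -0.203 -1.739 3.273
endloop
endfacet
facet normal 0.487 -0.457 0.744
outer loop
vertex -0.605 -2.692 2.951
vertex -0.203 -1.739 3.273
vertex -1.146 -2.092 3.673
endloop
endfacet
facet normal -0.084 -0.991 -0.106
outer loop
vertex -1.069 -2.549 1.983
vertex -0.605 -2.692 2.951
vertex -1.681 -2.593 2.876
endloop
endfacet
facet normal -0.314 -0.211 -0.926
outer loop
vertex -0.954 -1.508 1.707
vertex -1.069 -2.549 1.983
vertex -1.897 -1.861 2.107
endloop
endfacet
facet normal 0.115 0.805 -0.583
outer loop
vertex -0.419 -1.007 2.504
vertex -0.954 -1.508 1.707
vertex -1.495 -0.908 2.429
endloop
endfacet
facet normal 0.610 0.653 0.450
outer loop
vertex -0.203 -1.739 3.273
vertex -0.419 -1.007 2.504
vertex -1.031 -1.051 3.397
endloop
endfacet
facet normal 0.420 -0.478 -0.771
outer loop
vertex 4.332 -1.108 -2.596
vertex 3.434 -1.057 -3.117
vertex 4.22 -0.376 -3.111
endloop
endfacet
facet normal 0.435 0.562 0.704
outer loop
vertex 4.332 -1.108 -2.596
vertex 4.22 -0.376 -3.111
vertex 2.946 -0.503 -2.223
endloop
endfacet
facet normal 0.420 -0.478 -0.772
outer loop
vertex 4.22 -0.376 -3.111
vertex 3.434 -1.057 -3.117
vertex 3.515 -0.156 -3.631
endloop
endfacet
facet normal 0.096 0.957 0.275
outer loop
vertex 4.22 -0.376 -3.111
vertex 3.515 -0.156 -3.631
vertex 2.946 -0.503 -2.223
endloop
endfacet
facet normal 0.420 -0.478 -0.771
outer loop
vertex 3.515 -0.156 -3.631
vertex 3.434 -1.057 -3.117
vertex 2.749 -0.615 -3.764
endloop
endfacet
facet normal -0.514 0.858 0.003
outer loop
vertex 3.515 -0.156 -3.631
vertex 2.749 -0.615 -3.764
vertex 2.946 -0.503 -2.223
endloop
endfacet
facet normal 0.421 -0.478 -0.771
outer loop
vertex 2.749 -0.615 -3.764
vertex 3.434 -1.057 -3.117
vertex 2.499 -1.407 -3.41
endloop
endfacet
facet normal -0.936 0.338 0.095
outer loop
vertex 2.749 -0.615 -3.764
vertex 2.499 -1.407 -3.41
vertex 2.946 -0.503 -2.223
endloop
endfacet
facet normal 0.420 -0.477 -0.772
outer loop
vertex 2.499 -1.407 -3.41
vertex 3.434 -1.057 -3.117
vertex 2.953 -1.935 -2.836
endloop
endfacet
facet normal -0.852 -0.210 0.480
outer loop
vertex 2.499 -1.407 -3.41
vertex 2.953 -1.935 -2.836
vertex 2.946 -0.503 -2.223
endloop
endfacet
facet normal 0.421 -0.477 -0.772
outer loop
vertex 2.953 -1.935 -2.836
vertex 3.434 -1.057 -3.117
vertex 3.768 -1.802 -2.474
endloop
endfacet
facet normal -0.325 -0.374 0.869
outer loop
vertex 2.953 -1.935 -2.836
vertex 3.768 -1.802 -2.474
vertex 2.946 -0.503 -2.223
endloop
endfacet
facet normal 0.421 -0.477 -0.772
outer loop
vertex 3.768 -1.802 -2.474
vertex 3.434 -1.057 -3.117
vertex 4.332 -1.108 -2.596
endloop
endfacet
facet normal 0.247 -0.031 0.968
outer loop
vertex 3.768 -1.802 -2.474
vertex 4.332 -1.108 -2.596
vertex 2.946 -0.503 -2.223
endloop
endfacet

endsolid


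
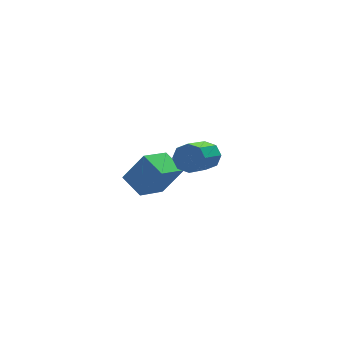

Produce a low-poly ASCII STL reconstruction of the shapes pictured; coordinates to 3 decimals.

solid 
facet normal 0.633 0.498 -0.593
outer loop
vertex 3.039 -1.477 2.237
vertex 2.669 -1.146 2.12
vertex 3.028 -1.172 2.481
endloop
endfacet
facet normal 0.775 -0.377 0.507
outer loop
vertex 3.039 -1.477 2.237
vertex 3.028 -1.172 2.481
vertex 2.042 -2.264 3.176
endloop
endfacet
facet normal 0.775 -0.377 0.507
outer loop
vertex 2.042 -2.264 3.176
vertex 3.028 -1.172 2.481
vertex 2.031 -1.959 3.42
endloop
endfacet
facet normal -0.630 -0.499 0.595
outer loop
vertex 2.042 -2.264 3.176
vertex 2.031 -1.959 3.42
vertex 1.671 -1.934 3.06
endloop
endfacet
facet normal 0.633 0.498 -0.593
outer loop
vertex 3.028 -1.172 2.481
vertex 2.669 -1.146 2.12
vertex 2.807 -0.852 2.514
endloop
endfacet
facet normal 0.530 0.283 0.800
outer loop
vertex 3.028 -1.172 2.481
vertex 2.807 -0.852 2.514
vertex 2.031 -1.959 3.42
endloop
endfacet
facet normal 0.528 0.285 0.800
outer loop
vertex 2.031 -1.959 3.42
vertex 2.807 -0.852 2.514
vertex 1.809 -1.64 3.453
endloop
endfacet
facet normal -0.630 -0.500 0.595
outer loop
vertex 2.031 -1.959 3.42
vertex 1.809 -1.64 3.453
vertex 1.671 -1.934 3.06
endloop
endfacet
facet normal 0.631 0.500 -0.594
outer loop
vertex 2.807 -0.852 2.514
vertex 2.669 -1.146 2.12
vertex 2.504 -0.705 2.316
endloop
endfacet
facet normal -0.029 0.781 0.624
outer loop
vertex 2.807 -0.852 2.514
vertex 2.504 -0.705 2.316
vertex 1.809 -1.64 3.453
endloop
endfacet
facet normal -0.027 0.780 0.625
outer loop
vertex 1.809 -1.64 3.453
vertex 2.504 -0.705 2.316
vertex 1.507 -1.492 3.255
endloop
endfacet
facet normal -0.633 -0.497 0.594
outer loop
vertex 1.809 -1.64 3.453
vertex 1.507 -1.492 3.255
vertex 1.671 -1.934 3.06
endloop
endfacet
facet normal 0.630 0.500 -0.594
outer loop
vertex 2.504 -0.705 2.316
vertex 2.669 -1.146 2.12
vertex 2.298 -0.816 2.004
endloop
endfacet
facet normal -0.568 0.819 0.084
outer loop
vertex 2.504 -0.705 2.316
vertex 2.298 -0.816 2.004
vertex 1.507 -1.492 3.255
endloop
endfacet
facet normal -0.568 0.819 0.084
outer loop
vertex 1.507 -1.492 3.255
vertex 2.298 -0.816 2.004
vertex 1.301 -1.603 2.943
endloop
endfacet
facet normal -0.632 -0.497 0.594
outer loop
vertex 1.507 -1.492 3.255
vertex 1.301 -1.603 2.943
vertex 1.671 -1.934 3.06
endloop
endfacet
facet normal 0.630 0.499 -0.595
outer loop
vertex 2.298 -0.816 2.004
vertex 2.669 -1.146 2.12
vertex 2.309 -1.121 1.76
endloop
endfacet
facet normal -0.775 0.377 -0.507
outer loop
vertex 2.298 -0.816 2.004
vertex 2.309 -1.121 1.76
vertex 1.301 -1.603 2.943
endloop
endfacet
facet normal -0.775 0.377 -0.507
outer loop
vertex 1.301 -1.603 2.943
vertex 2.309 -1.121 1.76
vertex 1.312 -1.908 2.699
endloop
endfacet
facet normal -0.633 -0.498 0.593
outer loop
vertex 1.301 -1.603 2.943
vertex 1.312 -1.908 2.699
vertex 1.671 -1.934 3.06
endloop
endfacet
facet normal 0.630 0.500 -0.595
outer loop
vertex 2.309 -1.121 1.76
vertex 2.669 -1.146 2.12
vertex 2.531 -1.44 1.727
endloop
endfacet
facet normal -0.528 -0.285 -0.800
outer loop
vertex 2.309 -1.121 1.76
vertex 2.531 -1.44 1.727
vertex 1.312 -1.908 2.699
endloop
endfacet
facet normal -0.529 -0.283 -0.800
outer loop
vertex 1.312 -1.908 2.699
vertex 2.531 -1.44 1.727
vertex 1.533 -2.228 2.666
endloop
endfacet
facet normal -0.633 -0.498 0.593
outer loop
vertex 1.312 -1.908 2.699
vertex 1.533 -2.228 2.666
vertex 1.671 -1.934 3.06
endloop
endfacet
facet normal 0.633 0.497 -0.594
outer loop
vertex 2.531 -1.44 1.727
vertex 2.669 -1.146 2.12
vertex 2.833 -1.588 1.925
endloop
endfacet
facet normal 0.028 -0.780 -0.625
outer loop
vertex 2.531 -1.44 1.727
vertex 2.833 -1.588 1.925
vertex 1.533 -2.228 2.666
endloop
endfacet
facet normal 0.029 -0.781 -0.624
outer loop
vertex 1.533 -2.228 2.666
vertex 2.833 -1.588 1.925
vertex 1.836 -2.375 2.864
endloop
endfacet
facet normal -0.631 -0.500 0.594
outer loop
vertex 1.533 -2.228 2.666
vertex 1.836 -2.375 2.864
vertex 1.671 -1.934 3.06
endloop
endfacet
facet normal 0.632 0.497 -0.594
outer loop
vertex 2.833 -1.588 1.925
vertex 2.669 -1.146 2.12
vertex 3.039 -1.477 2.237
endloop
endfacet
facet normal 0.568 -0.819 -0.084
outer loop
vertex 2.833 -1.588 1.925
vertex 3.039 -1.477 2.237
vertex 1.836 -2.375 2.864
endloop
endfacet
facet normal 0.568 -0.819 -0.084
outer loop
vertex 1.836 -2.375 2.864
vertex 3.039 -1.477 2.237
vertex 2.042 -2.264 3.176
endloop
endfacet
facet normal -0.630 -0.500 0.594
outer loop
vertex 1.836 -2.375 2.864
vertex 2.042 -2.264 3.176
vertex 1.671 -1.934 3.06
endloop
endfacet
facet normal -0.795 -0.346 0.498
outer loop
vertex 2.158 0.725 -0.113
vertex 1.967 1.586 0.181
vertex 1.479 0.903 -1.074
endloop
endfacet
facet normal 0.206 -0.926 -0.317
outer loop
vertex 2.513 1.354 -1.721
vertex 2.158 0.725 -0.113
vertex 1.479 0.903 -1.074
endloop
endfacet
facet normal -0.795 -0.346 0.498
outer loop
vertex 1.479 0.903 -1.074
vertex 1.967 1.586 0.181
vertex 1.288 1.764 -0.78
endloop
endfacet
facet normal -0.570 0.149 -0.808
outer loop
vertex 1.288 1.764 -0.78
vertex 2.513 1.354 -1.721
vertex 1.479 0.903 -1.074
endloop
endfacet
facet normal 0.570 -0.149 0.808
outer loop
vertex 2.158 0.725 -0.113
vertex 3.001 2.037 -0.466
vertex 1.967 1.586 0.181
endloop
endfacet
facet normal 0.206 -0.926 -0.317
outer loop
vertex 3.192 1.176 -0.76
vertex 2.158 0.725 -0.113
vertex 2.513 1.354 -1.721
endloop
endfacet
facet normal 0.570 -0.149 0.808
outer loop
vertex 3.192 1.176 -0.76
vertex 3.001 2.037 -0.466
vertex 2.158 0.725 -0.113
endloop
endfacet
facet normal -0.206 0.926 0.317
outer loop
vertex 1.967 1.586 0.181
vertex 3.001 2.037 -0.466
vertex 1.288 1.764 -0.78
endloop
endfacet
facet normal -0.570 0.149 -0.808
outer loop
vertex 2.322 2.215 -1.427
vertex 2.513 1.354 -1.721
vertex 1.288 1.764 -0.78
endloop
endfacet
facet normal -0.206 0.926 0.317
outer loop
vertex 1.288 1.764 -0.78
vertex 3.001 2.037 -0.466
vertex 2.322 2.215 -1.427
endloop
endfacet
facet normal 0.795 0.346 -0.498
outer loop
vertex 2.322 2.215 -1.427
vertex 3.192 1.176 -0.76
vertex 2.513 1.354 -1.721
endloop
endfacet
facet normal 0.795 0.346 -0.498
outer loop
vertex 3.001 2.037 -0.466
vertex 3.192 1.176 -0.76
vertex 2.322 2.215 -1.427
endloop
endfacet

endsolid


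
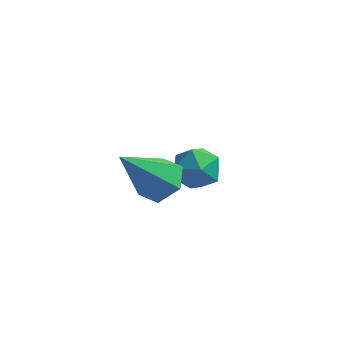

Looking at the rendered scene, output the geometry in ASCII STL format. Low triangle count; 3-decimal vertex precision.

solid 
facet normal -0.495 0.554 0.669
outer loop
vertex 0.081 -0.089 0.141
vertex 0.646 -0.307 0.739
vertex 0.777 0.386 0.262
endloop
endfacet
facet normal -0.565 0.825 0.013
outer loop
vertex 0.081 -0.089 0.141
vertex 0.777 0.386 0.262
vertex 0.511 0.216 -0.529
endloop
endfacet
facet normal -0.856 0.323 -0.403
outer loop
vertex 0.081 -0.089 0.141
vertex 0.511 0.216 -0.529
vertex 0.215 -0.583 -0.54
endloop
endfacet
facet normal -0.966 -0.257 -0.004
outer loop
vertex 0.081 -0.089 0.141
vertex 0.215 -0.583 -0.54
vertex 0.298 -0.906 0.244
endloop
endfacet
facet normal -0.743 -0.114 0.660
outer loop
vertex 0.081 -0.089 0.141
vertex 0.298 -0.906 0.244
vertex 0.646 -0.307 0.739
endloop
endfacet
facet normal 0.088 0.967 -0.237
outer loop
vertex 0.511 0.216 -0.529
vertex 0.777 0.386 0.262
vertex 1.342 0.186 -0.344
endloop
endfacet
facet normal 0.201 0.529 0.824
outer loop
vertex 0.777 0.386 0.262
vertex 0.646 -0.307 0.739
vertex 1.425 -0.137 0.44
endloop
endfacet
facet normal -0.200 -0.552 0.809
outer loop
vertex 0.646 -0.307 0.739
vertex 0.298 -0.906 0.244
vertex 1.129 -0.936 0.429
endloop
endfacet
facet normal -0.561 -0.785 -0.264
outer loop
vertex 0.298 -0.906 0.244
vertex 0.215 -0.583 -0.54
vertex 0.863 -1.106 -0.362
endloop
endfacet
facet normal -0.383 0.155 -0.911
outer loop
vertex 0.215 -0.583 -0.54
vertex 0.511 0.216 -0.529
vertex 0.994 -0.413 -0.839
endloop
endfacet
facet normal 0.966 0.257 0.004
outer loop
vertex 1.559 -0.631 -0.241
vertex 1.342 0.186 -0.344
vertex 1.425 -0.137 0.44
endloop
endfacet
facet normal 0.856 -0.323 0.403
outer loop
vertex 1.559 -0.631 -0.241
vertex 1.425 -0.137 0.44
vertex 1.129 -0.936 0.429
endloop
endfacet
facet normal 0.565 -0.825 -0.013
outer loop
vertex 1.559 -0.631 -0.241
vertex 1.129 -0.936 0.429
vertex 0.863 -1.106 -0.362
endloop
endfacet
facet normal 0.495 -0.554 -0.669
outer loop
vertex 1.559 -0.631 -0.241
vertex 0.863 -1.106 -0.362
vertex 0.994 -0.413 -0.839
endloop
endfacet
facet normal 0.743 0.114 -0.660
outer loop
vertex 1.559 -0.631 -0.241
vertex 0.994 -0.413 -0.839
vertex 1.342 0.186 -0.344
endloop
endfacet
facet normal 0.561 0.785 0.264
outer loop
vertex 1.425 -0.137 0.44
vertex 1.342 0.186 -0.344
vertex 0.777 0.386 0.262
endloop
endfacet
facet normal 0.383 -0.155 0.911
outer loop
vertex 1.129 -0.936 0.429
vertex 1.425 -0.137 0.44
vertex 0.646 -0.307 0.739
endloop
endfacet
facet normal -0.088 -0.967 0.237
outer loop
vertex 0.863 -1.106 -0.362
vertex 1.129 -0.936 0.429
vertex 0.298 -0.906 0.244
endloop
endfacet
facet normal -0.201 -0.529 -0.824
outer loop
vertex 0.994 -0.413 -0.839
vertex 0.863 -1.106 -0.362
vertex 0.215 -0.583 -0.54
endloop
endfacet
facet normal 0.200 0.552 -0.809
outer loop
vertex 1.342 0.186 -0.344
vertex 0.994 -0.413 -0.839
vertex 0.511 0.216 -0.529
endloop
endfacet
facet normal 0.415 0.470 -0.779
outer loop
vertex 1.268 -3.1 2.402
vertex 0.729 -3.433 1.914
vertex 0.575 -2.727 2.258
endloop
endfacet
facet normal 0.132 0.561 0.817
outer loop
vertex 1.268 -3.1 2.402
vertex 0.575 -2.727 2.258
vertex -0.129 -4.407 3.526
endloop
endfacet
facet normal 0.414 0.470 -0.779
outer loop
vertex 0.575 -2.727 2.258
vertex 0.729 -3.433 1.914
vertex 0.035 -3.06 1.77
endloop
endfacet
facet normal -0.711 0.589 0.385
outer loop
vertex 0.575 -2.727 2.258
vertex 0.035 -3.06 1.77
vertex -0.129 -4.407 3.526
endloop
endfacet
facet normal 0.414 0.470 -0.779
outer loop
vertex 0.035 -3.06 1.77
vertex 0.729 -3.433 1.914
vertex 0.189 -3.766 1.426
endloop
endfacet
facet normal -0.975 -0.123 -0.185
outer loop
vertex 0.035 -3.06 1.77
vertex 0.189 -3.766 1.426
vertex -0.129 -4.407 3.526
endloop
endfacet
facet normal 0.414 0.471 -0.779
outer loop
vertex 0.189 -3.766 1.426
vertex 0.729 -3.433 1.914
vertex 0.882 -4.138 1.569
endloop
endfacet
facet normal -0.395 -0.860 -0.322
outer loop
vertex 0.189 -3.766 1.426
vertex 0.882 -4.138 1.569
vertex -0.129 -4.407 3.526
endloop
endfacet
facet normal 0.414 0.471 -0.779
outer loop
vertex 0.882 -4.138 1.569
vertex 0.729 -3.433 1.914
vertex 1.422 -3.805 2.057
endloop
endfacet
facet normal 0.448 -0.887 0.110
outer loop
vertex 0.882 -4.138 1.569
vertex 1.422 -3.805 2.057
vertex -0.129 -4.407 3.526
endloop
endfacet
facet normal 0.414 0.471 -0.779
outer loop
vertex 1.422 -3.805 2.057
vertex 0.729 -3.433 1.914
vertex 1.268 -3.1 2.402
endloop
endfacet
facet normal 0.712 -0.177 0.679
outer loop
vertex 1.422 -3.805 2.057
vertex 1.268 -3.1 2.402
vertex -0.129 -4.407 3.526
endloop
endfacet

endsolid


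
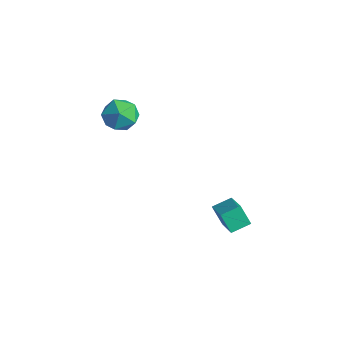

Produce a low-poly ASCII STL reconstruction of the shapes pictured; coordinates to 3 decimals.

solid 
facet normal -0.544 -0.153 0.825
outer loop
vertex 1.988 2.065 -2.256
vertex 2.171 3.013 -1.96
vertex 0.571 2.599 -3.092
endloop
endfacet
facet normal -0.181 -0.939 -0.293
outer loop
vertex 1.169 2.767 -4.0
vertex 1.988 2.065 -2.256
vertex 0.571 2.599 -3.092
endloop
endfacet
facet normal -0.544 -0.152 0.825
outer loop
vertex 0.571 2.599 -3.092
vertex 2.171 3.013 -1.96
vertex 0.754 3.548 -2.796
endloop
endfacet
facet normal -0.820 0.309 -0.483
outer loop
vertex 0.754 3.548 -2.796
vertex 1.169 2.767 -4.0
vertex 0.571 2.599 -3.092
endloop
endfacet
facet normal 0.820 -0.309 0.483
outer loop
vertex 1.988 2.065 -2.256
vertex 2.769 3.181 -2.868
vertex 2.171 3.013 -1.96
endloop
endfacet
facet normal -0.182 -0.939 -0.292
outer loop
vertex 2.586 2.232 -3.164
vertex 1.988 2.065 -2.256
vertex 1.169 2.767 -4.0
endloop
endfacet
facet normal 0.819 -0.309 0.483
outer loop
vertex 2.586 2.232 -3.164
vertex 2.769 3.181 -2.868
vertex 1.988 2.065 -2.256
endloop
endfacet
facet normal 0.181 0.939 0.293
outer loop
vertex 2.171 3.013 -1.96
vertex 2.769 3.181 -2.868
vertex 0.754 3.548 -2.796
endloop
endfacet
facet normal -0.819 0.309 -0.483
outer loop
vertex 1.352 3.715 -3.704
vertex 1.169 2.767 -4.0
vertex 0.754 3.548 -2.796
endloop
endfacet
facet normal 0.181 0.939 0.292
outer loop
vertex 0.754 3.548 -2.796
vertex 2.769 3.181 -2.868
vertex 1.352 3.715 -3.704
endloop
endfacet
facet normal 0.544 0.153 -0.825
outer loop
vertex 1.352 3.715 -3.704
vertex 2.586 2.232 -3.164
vertex 1.169 2.767 -4.0
endloop
endfacet
facet normal 0.544 0.152 -0.825
outer loop
vertex 2.769 3.181 -2.868
vertex 2.586 2.232 -3.164
vertex 1.352 3.715 -3.704
endloop
endfacet
facet normal -0.844 0.164 0.511
outer loop
vertex -4.446 1.278 1.562
vertex -4.773 0.367 1.315
vertex -4.241 0.497 2.151
endloop
endfacet
facet normal -0.298 0.524 0.798
outer loop
vertex -4.446 1.278 1.562
vertex -4.241 0.497 2.151
vertex -3.537 1.181 1.965
endloop
endfacet
facet normal -0.030 0.955 0.296
outer loop
vertex -4.446 1.278 1.562
vertex -3.537 1.181 1.965
vertex -3.633 1.473 1.015
endloop
endfacet
facet normal -0.409 0.862 -0.301
outer loop
vertex -4.446 1.278 1.562
vertex -3.633 1.473 1.015
vertex -4.397 0.97 0.613
endloop
endfacet
facet normal -0.912 0.373 -0.168
outer loop
vertex -4.446 1.278 1.562
vertex -4.397 0.97 0.613
vertex -4.773 0.367 1.315
endloop
endfacet
facet normal 0.208 0.052 0.977
outer loop
vertex -3.537 1.181 1.965
vertex -4.241 0.497 2.151
vertex -3.303 0.21 1.967
endloop
endfacet
facet normal -0.676 -0.529 0.513
outer loop
vertex -4.241 0.497 2.151
vertex -4.773 0.367 1.315
vertex -4.067 -0.293 1.565
endloop
endfacet
facet normal -0.788 -0.191 -0.586
outer loop
vertex -4.773 0.367 1.315
vertex -4.397 0.97 0.613
vertex -4.163 -0.001 0.615
endloop
endfacet
facet normal 0.026 0.599 -0.800
outer loop
vertex -4.397 0.97 0.613
vertex -3.633 1.473 1.015
vertex -3.459 0.683 0.429
endloop
endfacet
facet normal 0.642 0.749 0.165
outer loop
vertex -3.633 1.473 1.015
vertex -3.537 1.181 1.965
vertex -2.927 0.813 1.265
endloop
endfacet
facet normal 0.409 -0.862 0.301
outer loop
vertex -3.254 -0.098 1.018
vertex -3.303 0.21 1.967
vertex -4.067 -0.293 1.565
endloop
endfacet
facet normal 0.030 -0.955 -0.296
outer loop
vertex -3.254 -0.098 1.018
vertex -4.067 -0.293 1.565
vertex -4.163 -0.001 0.615
endloop
endfacet
facet normal 0.298 -0.524 -0.798
outer loop
vertex -3.254 -0.098 1.018
vertex -4.163 -0.001 0.615
vertex -3.459 0.683 0.429
endloop
endfacet
facet normal 0.844 -0.164 -0.511
outer loop
vertex -3.254 -0.098 1.018
vertex -3.459 0.683 0.429
vertex -2.927 0.813 1.265
endloop
endfacet
facet normal 0.912 -0.373 0.168
outer loop
vertex -3.254 -0.098 1.018
vertex -2.927 0.813 1.265
vertex -3.303 0.21 1.967
endloop
endfacet
facet normal -0.026 -0.599 0.800
outer loop
vertex -4.067 -0.293 1.565
vertex -3.303 0.21 1.967
vertex -4.241 0.497 2.151
endloop
endfacet
facet normal -0.642 -0.749 -0.165
outer loop
vertex -4.163 -0.001 0.615
vertex -4.067 -0.293 1.565
vertex -4.773 0.367 1.315
endloop
endfacet
facet normal -0.208 -0.052 -0.977
outer loop
vertex -3.459 0.683 0.429
vertex -4.163 -0.001 0.615
vertex -4.397 0.97 0.613
endloop
endfacet
facet normal 0.676 0.529 -0.513
outer loop
vertex -2.927 0.813 1.265
vertex -3.459 0.683 0.429
vertex -3.633 1.473 1.015
endloop
endfacet
facet normal 0.788 0.191 0.586
outer loop
vertex -3.303 0.21 1.967
vertex -2.927 0.813 1.265
vertex -3.537 1.181 1.965
endloop
endfacet

endsolid


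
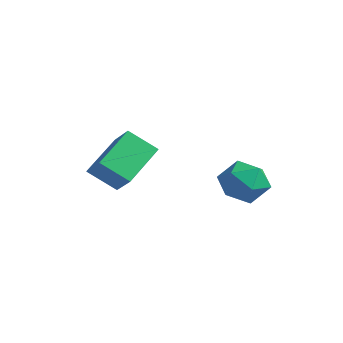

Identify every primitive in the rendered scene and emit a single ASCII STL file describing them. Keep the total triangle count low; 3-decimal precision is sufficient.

solid 
facet normal -0.632 -0.482 0.607
outer loop
vertex -0.594 -2.081 1.912
vertex -1.01 -0.256 2.928
vertex -1.651 -1.823 1.016
endloop
endfacet
facet normal 0.196 -0.857 -0.478
outer loop
vertex -0.71 -1.104 0.112
vertex -0.594 -2.081 1.912
vertex -1.651 -1.823 1.016
endloop
endfacet
facet normal -0.632 -0.482 0.607
outer loop
vertex -1.651 -1.823 1.016
vertex -1.01 -0.256 2.928
vertex -2.068 0.002 2.032
endloop
endfacet
facet normal -0.750 0.182 -0.636
outer loop
vertex -2.068 0.002 2.032
vertex -0.71 -1.104 0.112
vertex -1.651 -1.823 1.016
endloop
endfacet
facet normal 0.750 -0.183 0.635
outer loop
vertex -0.594 -2.081 1.912
vertex -0.069 0.463 2.024
vertex -1.01 -0.256 2.928
endloop
endfacet
facet normal 0.196 -0.857 -0.478
outer loop
vertex 0.348 -1.362 1.008
vertex -0.594 -2.081 1.912
vertex -0.71 -1.104 0.112
endloop
endfacet
facet normal 0.750 -0.183 0.636
outer loop
vertex 0.348 -1.362 1.008
vertex -0.069 0.463 2.024
vertex -0.594 -2.081 1.912
endloop
endfacet
facet normal -0.196 0.857 0.478
outer loop
vertex -1.01 -0.256 2.928
vertex -0.069 0.463 2.024
vertex -2.068 0.002 2.032
endloop
endfacet
facet normal -0.750 0.183 -0.636
outer loop
vertex -1.126 0.721 1.128
vertex -0.71 -1.104 0.112
vertex -2.068 0.002 2.032
endloop
endfacet
facet normal -0.196 0.857 0.477
outer loop
vertex -2.068 0.002 2.032
vertex -0.069 0.463 2.024
vertex -1.126 0.721 1.128
endloop
endfacet
facet normal 0.632 0.482 -0.607
outer loop
vertex -1.126 0.721 1.128
vertex 0.348 -1.362 1.008
vertex -0.71 -1.104 0.112
endloop
endfacet
facet normal 0.632 0.482 -0.607
outer loop
vertex -0.069 0.463 2.024
vertex 0.348 -1.362 1.008
vertex -1.126 0.721 1.128
endloop
endfacet
facet normal -0.583 0.667 0.464
outer loop
vertex 3.329 2.66 1.399
vertex 2.434 2.177 0.969
vertex 2.827 1.842 1.944
endloop
endfacet
facet normal 0.014 0.548 0.836
outer loop
vertex 3.329 2.66 1.399
vertex 2.827 1.842 1.944
vertex 3.93 1.881 1.9
endloop
endfacet
facet normal 0.570 0.708 0.417
outer loop
vertex 3.329 2.66 1.399
vertex 3.93 1.881 1.9
vertex 4.218 2.24 0.896
endloop
endfacet
facet normal 0.316 0.924 -0.213
outer loop
vertex 3.329 2.66 1.399
vertex 4.218 2.24 0.896
vertex 3.294 2.423 0.321
endloop
endfacet
facet normal -0.396 0.899 -0.185
outer loop
vertex 3.329 2.66 1.399
vertex 3.294 2.423 0.321
vertex 2.434 2.177 0.969
endloop
endfacet
facet normal 0.045 -0.148 0.988
outer loop
vertex 3.93 1.881 1.9
vertex 2.827 1.842 1.944
vertex 3.406 0.917 1.779
endloop
endfacet
facet normal -0.921 0.043 0.386
outer loop
vertex 2.827 1.842 1.944
vertex 2.434 2.177 0.969
vertex 2.482 1.1 1.204
endloop
endfacet
facet normal -0.620 0.420 -0.663
outer loop
vertex 2.434 2.177 0.969
vertex 3.294 2.423 0.321
vertex 2.77 1.459 0.2
endloop
endfacet
facet normal 0.533 0.460 -0.710
outer loop
vertex 3.294 2.423 0.321
vertex 4.218 2.24 0.896
vertex 3.873 1.498 0.156
endloop
endfacet
facet normal 0.944 0.110 0.310
outer loop
vertex 4.218 2.24 0.896
vertex 3.93 1.881 1.9
vertex 4.266 1.163 1.131
endloop
endfacet
facet normal -0.316 -0.924 0.213
outer loop
vertex 3.371 0.68 0.701
vertex 3.406 0.917 1.779
vertex 2.482 1.1 1.204
endloop
endfacet
facet normal -0.570 -0.708 -0.417
outer loop
vertex 3.371 0.68 0.701
vertex 2.482 1.1 1.204
vertex 2.77 1.459 0.2
endloop
endfacet
facet normal -0.014 -0.548 -0.836
outer loop
vertex 3.371 0.68 0.701
vertex 2.77 1.459 0.2
vertex 3.873 1.498 0.156
endloop
endfacet
facet normal 0.583 -0.667 -0.464
outer loop
vertex 3.371 0.68 0.701
vertex 3.873 1.498 0.156
vertex 4.266 1.163 1.131
endloop
endfacet
facet normal 0.396 -0.899 0.185
outer loop
vertex 3.371 0.68 0.701
vertex 4.266 1.163 1.131
vertex 3.406 0.917 1.779
endloop
endfacet
facet normal -0.533 -0.460 0.710
outer loop
vertex 2.482 1.1 1.204
vertex 3.406 0.917 1.779
vertex 2.827 1.842 1.944
endloop
endfacet
facet normal -0.944 -0.110 -0.310
outer loop
vertex 2.77 1.459 0.2
vertex 2.482 1.1 1.204
vertex 2.434 2.177 0.969
endloop
endfacet
facet normal -0.045 0.148 -0.988
outer loop
vertex 3.873 1.498 0.156
vertex 2.77 1.459 0.2
vertex 3.294 2.423 0.321
endloop
endfacet
facet normal 0.921 -0.043 -0.386
outer loop
vertex 4.266 1.163 1.131
vertex 3.873 1.498 0.156
vertex 4.218 2.24 0.896
endloop
endfacet
facet normal 0.620 -0.420 0.663
outer loop
vertex 3.406 0.917 1.779
vertex 4.266 1.163 1.131
vertex 3.93 1.881 1.9
endloop
endfacet

endsolid


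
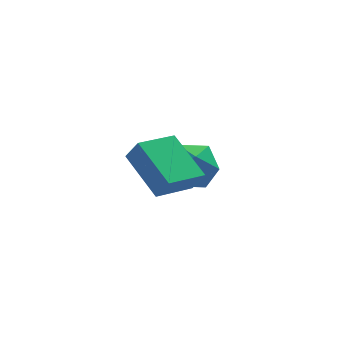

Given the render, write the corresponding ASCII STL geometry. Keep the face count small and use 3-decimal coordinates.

solid 
facet normal -0.428 -0.791 0.437
outer loop
vertex -0.742 0.953 -1.607
vertex 0.095 0.23 -2.096
vertex 0.284 0.727 -1.01
endloop
endfacet
facet normal -0.525 -0.201 0.827
outer loop
vertex -0.742 0.953 -1.607
vertex 0.284 0.727 -1.01
vertex -0.172 1.847 -1.027
endloop
endfacet
facet normal -0.864 0.278 0.421
outer loop
vertex -0.742 0.953 -1.607
vertex -0.172 1.847 -1.027
vertex -0.643 2.042 -2.123
endloop
endfacet
facet normal -0.975 -0.016 -0.220
outer loop
vertex -0.742 0.953 -1.607
vertex -0.643 2.042 -2.123
vertex -0.478 1.043 -2.784
endloop
endfacet
facet normal -0.707 -0.676 -0.210
outer loop
vertex -0.742 0.953 -1.607
vertex -0.478 1.043 -2.784
vertex 0.095 0.23 -2.096
endloop
endfacet
facet normal 0.116 0.062 0.991
outer loop
vertex -0.172 1.847 -1.027
vertex 0.284 0.727 -1.01
vertex 1.018 1.677 -1.156
endloop
endfacet
facet normal 0.275 -0.892 0.360
outer loop
vertex 0.284 0.727 -1.01
vertex 0.095 0.23 -2.096
vertex 1.183 0.678 -1.817
endloop
endfacet
facet normal -0.175 -0.705 -0.687
outer loop
vertex 0.095 0.23 -2.096
vertex -0.478 1.043 -2.784
vertex 0.712 0.873 -2.913
endloop
endfacet
facet normal -0.611 0.364 -0.703
outer loop
vertex -0.478 1.043 -2.784
vertex -0.643 2.042 -2.123
vertex 0.256 1.993 -2.93
endloop
endfacet
facet normal -0.431 0.838 0.334
outer loop
vertex -0.643 2.042 -2.123
vertex -0.172 1.847 -1.027
vertex 0.445 2.49 -1.844
endloop
endfacet
facet normal 0.975 0.016 0.220
outer loop
vertex 1.282 1.767 -2.333
vertex 1.018 1.677 -1.156
vertex 1.183 0.678 -1.817
endloop
endfacet
facet normal 0.864 -0.278 -0.421
outer loop
vertex 1.282 1.767 -2.333
vertex 1.183 0.678 -1.817
vertex 0.712 0.873 -2.913
endloop
endfacet
facet normal 0.525 0.201 -0.827
outer loop
vertex 1.282 1.767 -2.333
vertex 0.712 0.873 -2.913
vertex 0.256 1.993 -2.93
endloop
endfacet
facet normal 0.428 0.791 -0.437
outer loop
vertex 1.282 1.767 -2.333
vertex 0.256 1.993 -2.93
vertex 0.445 2.49 -1.844
endloop
endfacet
facet normal 0.707 0.676 0.210
outer loop
vertex 1.282 1.767 -2.333
vertex 0.445 2.49 -1.844
vertex 1.018 1.677 -1.156
endloop
endfacet
facet normal 0.611 -0.364 0.703
outer loop
vertex 1.183 0.678 -1.817
vertex 1.018 1.677 -1.156
vertex 0.284 0.727 -1.01
endloop
endfacet
facet normal 0.431 -0.838 -0.334
outer loop
vertex 0.712 0.873 -2.913
vertex 1.183 0.678 -1.817
vertex 0.095 0.23 -2.096
endloop
endfacet
facet normal -0.116 -0.062 -0.991
outer loop
vertex 0.256 1.993 -2.93
vertex 0.712 0.873 -2.913
vertex -0.478 1.043 -2.784
endloop
endfacet
facet normal -0.275 0.892 -0.360
outer loop
vertex 0.445 2.49 -1.844
vertex 0.256 1.993 -2.93
vertex -0.643 2.042 -2.123
endloop
endfacet
facet normal 0.175 0.705 0.687
outer loop
vertex 1.018 1.677 -1.156
vertex 0.445 2.49 -1.844
vertex -0.172 1.847 -1.027
endloop
endfacet
facet normal -0.865 -0.459 0.204
outer loop
vertex -1.732 -3.619 0.873
vertex -2.437 -1.837 1.889
vertex -2.118 -3.277 0.005
endloop
endfacet
facet normal 0.325 -0.821 -0.468
outer loop
vertex -0.623 -2.483 -0.349
vertex -1.732 -3.619 0.873
vertex -2.118 -3.277 0.005
endloop
endfacet
facet normal -0.865 -0.459 0.205
outer loop
vertex -2.118 -3.277 0.005
vertex -2.437 -1.837 1.889
vertex -2.824 -1.495 1.021
endloop
endfacet
facet normal -0.383 0.338 -0.860
outer loop
vertex -2.824 -1.495 1.021
vertex -0.623 -2.483 -0.349
vertex -2.118 -3.277 0.005
endloop
endfacet
facet normal 0.383 -0.338 0.859
outer loop
vertex -1.732 -3.619 0.873
vertex -0.942 -1.043 1.535
vertex -2.437 -1.837 1.889
endloop
endfacet
facet normal 0.325 -0.821 -0.469
outer loop
vertex -0.236 -2.825 0.519
vertex -1.732 -3.619 0.873
vertex -0.623 -2.483 -0.349
endloop
endfacet
facet normal 0.383 -0.338 0.860
outer loop
vertex -0.236 -2.825 0.519
vertex -0.942 -1.043 1.535
vertex -1.732 -3.619 0.873
endloop
endfacet
facet normal -0.325 0.821 0.469
outer loop
vertex -2.437 -1.837 1.889
vertex -0.942 -1.043 1.535
vertex -2.824 -1.495 1.021
endloop
endfacet
facet normal -0.383 0.338 -0.859
outer loop
vertex -1.328 -0.701 0.667
vertex -0.623 -2.483 -0.349
vertex -2.824 -1.495 1.021
endloop
endfacet
facet normal -0.325 0.822 0.468
outer loop
vertex -2.824 -1.495 1.021
vertex -0.942 -1.043 1.535
vertex -1.328 -0.701 0.667
endloop
endfacet
facet normal 0.865 0.459 -0.205
outer loop
vertex -1.328 -0.701 0.667
vertex -0.236 -2.825 0.519
vertex -0.623 -2.483 -0.349
endloop
endfacet
facet normal 0.865 0.459 -0.204
outer loop
vertex -0.942 -1.043 1.535
vertex -0.236 -2.825 0.519
vertex -1.328 -0.701 0.667
endloop
endfacet

endsolid


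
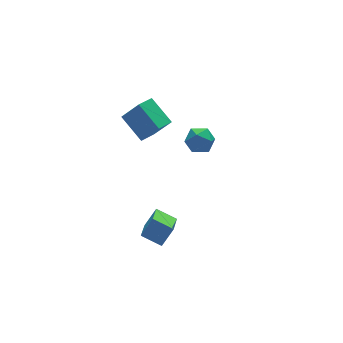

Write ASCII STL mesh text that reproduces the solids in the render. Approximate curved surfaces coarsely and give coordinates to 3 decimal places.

solid 
facet normal -0.601 -0.074 -0.796
outer loop
vertex -3.651 -5.158 0.33
vertex -4.487 -4.218 0.874
vertex -2.702 -3.825 -0.512
endloop
endfacet
facet normal 0.611 -0.685 -0.397
outer loop
vertex -1.873 -3.722 0.586
vertex -3.651 -5.158 0.33
vertex -2.702 -3.825 -0.512
endloop
endfacet
facet normal -0.601 -0.075 -0.796
outer loop
vertex -2.702 -3.825 -0.512
vertex -4.487 -4.218 0.874
vertex -3.539 -2.886 0.032
endloop
endfacet
facet normal 0.516 0.725 -0.457
outer loop
vertex -3.539 -2.886 0.032
vertex -1.873 -3.722 0.586
vertex -2.702 -3.825 -0.512
endloop
endfacet
facet normal -0.516 -0.724 0.458
outer loop
vertex -3.651 -5.158 0.33
vertex -3.658 -4.115 1.972
vertex -4.487 -4.218 0.874
endloop
endfacet
facet normal 0.611 -0.685 -0.397
outer loop
vertex -2.821 -5.054 1.428
vertex -3.651 -5.158 0.33
vertex -1.873 -3.722 0.586
endloop
endfacet
facet normal -0.515 -0.724 0.458
outer loop
vertex -2.821 -5.054 1.428
vertex -3.658 -4.115 1.972
vertex -3.651 -5.158 0.33
endloop
endfacet
facet normal -0.611 0.685 0.397
outer loop
vertex -4.487 -4.218 0.874
vertex -3.658 -4.115 1.972
vertex -3.539 -2.886 0.032
endloop
endfacet
facet normal 0.516 0.724 -0.458
outer loop
vertex -2.709 -2.782 1.13
vertex -1.873 -3.722 0.586
vertex -3.539 -2.886 0.032
endloop
endfacet
facet normal -0.611 0.685 0.397
outer loop
vertex -3.539 -2.886 0.032
vertex -3.658 -4.115 1.972
vertex -2.709 -2.782 1.13
endloop
endfacet
facet normal 0.602 0.075 0.795
outer loop
vertex -2.709 -2.782 1.13
vertex -2.821 -5.054 1.428
vertex -1.873 -3.722 0.586
endloop
endfacet
facet normal 0.601 0.075 0.796
outer loop
vertex -3.658 -4.115 1.972
vertex -2.821 -5.054 1.428
vertex -2.709 -2.782 1.13
endloop
endfacet
facet normal -0.639 0.758 0.131
outer loop
vertex 3.219 4.014 -1.26
vertex 2.616 3.398 -0.639
vertex 3.395 3.981 -0.213
endloop
endfacet
facet normal 0.023 0.999 0.028
outer loop
vertex 3.219 4.014 -1.26
vertex 3.395 3.981 -0.213
vertex 4.213 3.981 -0.89
endloop
endfacet
facet normal 0.250 0.757 -0.604
outer loop
vertex 3.219 4.014 -1.26
vertex 4.213 3.981 -0.89
vertex 3.941 3.397 -1.734
endloop
endfacet
facet normal -0.273 0.365 -0.890
outer loop
vertex 3.219 4.014 -1.26
vertex 3.941 3.397 -1.734
vertex 2.954 3.037 -1.579
endloop
endfacet
facet normal -0.822 0.365 -0.436
outer loop
vertex 3.219 4.014 -1.26
vertex 2.954 3.037 -1.579
vertex 2.616 3.398 -0.639
endloop
endfacet
facet normal 0.442 0.720 0.534
outer loop
vertex 4.213 3.981 -0.89
vertex 3.395 3.981 -0.213
vertex 4.226 3.343 -0.041
endloop
endfacet
facet normal -0.631 0.329 0.703
outer loop
vertex 3.395 3.981 -0.213
vertex 2.616 3.398 -0.639
vertex 3.239 2.983 0.114
endloop
endfacet
facet normal -0.927 -0.306 -0.216
outer loop
vertex 2.616 3.398 -0.639
vertex 2.954 3.037 -1.579
vertex 2.967 2.399 -0.73
endloop
endfacet
facet normal -0.038 -0.306 -0.951
outer loop
vertex 2.954 3.037 -1.579
vertex 3.941 3.397 -1.734
vertex 3.785 2.399 -1.407
endloop
endfacet
facet normal 0.809 0.329 -0.488
outer loop
vertex 3.941 3.397 -1.734
vertex 4.213 3.981 -0.89
vertex 4.564 2.982 -0.981
endloop
endfacet
facet normal 0.273 -0.365 0.890
outer loop
vertex 3.961 2.366 -0.36
vertex 4.226 3.343 -0.041
vertex 3.239 2.983 0.114
endloop
endfacet
facet normal -0.250 -0.757 0.604
outer loop
vertex 3.961 2.366 -0.36
vertex 3.239 2.983 0.114
vertex 2.967 2.399 -0.73
endloop
endfacet
facet normal -0.023 -0.999 -0.028
outer loop
vertex 3.961 2.366 -0.36
vertex 2.967 2.399 -0.73
vertex 3.785 2.399 -1.407
endloop
endfacet
facet normal 0.639 -0.758 -0.131
outer loop
vertex 3.961 2.366 -0.36
vertex 3.785 2.399 -1.407
vertex 4.564 2.982 -0.981
endloop
endfacet
facet normal 0.822 -0.365 0.436
outer loop
vertex 3.961 2.366 -0.36
vertex 4.564 2.982 -0.981
vertex 4.226 3.343 -0.041
endloop
endfacet
facet normal 0.038 0.306 0.951
outer loop
vertex 3.239 2.983 0.114
vertex 4.226 3.343 -0.041
vertex 3.395 3.981 -0.213
endloop
endfacet
facet normal -0.809 -0.329 0.488
outer loop
vertex 2.967 2.399 -0.73
vertex 3.239 2.983 0.114
vertex 2.616 3.398 -0.639
endloop
endfacet
facet normal -0.442 -0.720 -0.534
outer loop
vertex 3.785 2.399 -1.407
vertex 2.967 2.399 -0.73
vertex 2.954 3.037 -1.579
endloop
endfacet
facet normal 0.631 -0.329 -0.703
outer loop
vertex 4.564 2.982 -0.981
vertex 3.785 2.399 -1.407
vertex 3.941 3.397 -1.734
endloop
endfacet
facet normal 0.927 0.306 0.216
outer loop
vertex 4.226 3.343 -0.041
vertex 4.564 2.982 -0.981
vertex 4.213 3.981 -0.89
endloop
endfacet
facet normal -0.867 -0.400 0.297
outer loop
vertex -0.439 3.548 4.529
vertex -1.267 4.259 3.073
vertex -0.014 1.824 3.446
endloop
endfacet
facet normal 0.456 -0.390 0.800
outer loop
vertex 1.147 2.361 3.047
vertex -0.439 3.548 4.529
vertex -0.014 1.824 3.446
endloop
endfacet
facet normal -0.867 -0.400 0.297
outer loop
vertex -0.014 1.824 3.446
vertex -1.267 4.259 3.073
vertex -0.842 2.535 1.99
endloop
endfacet
facet normal 0.204 -0.829 -0.521
outer loop
vertex -0.842 2.535 1.99
vertex 1.147 2.361 3.047
vertex -0.014 1.824 3.446
endloop
endfacet
facet normal -0.204 0.829 0.521
outer loop
vertex -0.439 3.548 4.529
vertex -0.106 4.796 2.674
vertex -1.267 4.259 3.073
endloop
endfacet
facet normal 0.456 -0.390 0.800
outer loop
vertex 0.722 4.085 4.13
vertex -0.439 3.548 4.529
vertex 1.147 2.361 3.047
endloop
endfacet
facet normal -0.204 0.829 0.521
outer loop
vertex 0.722 4.085 4.13
vertex -0.106 4.796 2.674
vertex -0.439 3.548 4.529
endloop
endfacet
facet normal -0.456 0.390 -0.800
outer loop
vertex -1.267 4.259 3.073
vertex -0.106 4.796 2.674
vertex -0.842 2.535 1.99
endloop
endfacet
facet normal 0.204 -0.829 -0.521
outer loop
vertex 0.319 3.072 1.591
vertex 1.147 2.361 3.047
vertex -0.842 2.535 1.99
endloop
endfacet
facet normal -0.456 0.390 -0.800
outer loop
vertex -0.842 2.535 1.99
vertex -0.106 4.796 2.674
vertex 0.319 3.072 1.591
endloop
endfacet
facet normal 0.867 0.400 -0.297
outer loop
vertex 0.319 3.072 1.591
vertex 0.722 4.085 4.13
vertex 1.147 2.361 3.047
endloop
endfacet
facet normal 0.867 0.400 -0.297
outer loop
vertex -0.106 4.796 2.674
vertex 0.722 4.085 4.13
vertex 0.319 3.072 1.591
endloop
endfacet

endsolid
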